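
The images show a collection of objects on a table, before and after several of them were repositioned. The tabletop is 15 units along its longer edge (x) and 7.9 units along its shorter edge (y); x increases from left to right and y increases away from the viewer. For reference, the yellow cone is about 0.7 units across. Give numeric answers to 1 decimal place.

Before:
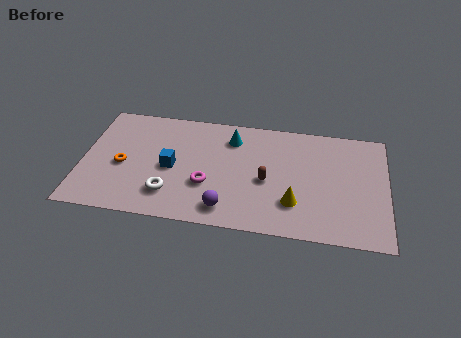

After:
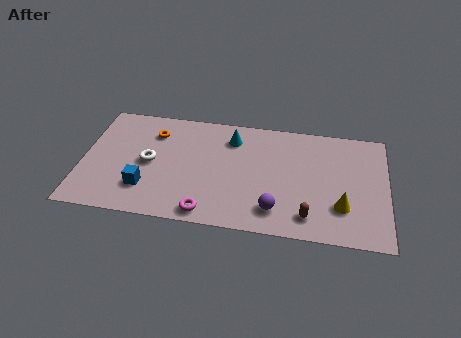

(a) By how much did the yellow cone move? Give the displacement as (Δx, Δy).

(2.3, 0.1)

From the two frames, the yellow cone sits at roughly (10.5, 2.2) before and (12.8, 2.3) after.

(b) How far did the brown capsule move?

3.0

From (9.1, 3.5) to (11.2, 1.4), the brown capsule covered √(2.1² + 2.1²) ≈ 3.0 units.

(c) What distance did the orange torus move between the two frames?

2.9

The orange torus moved from about (2.0, 3.5) to (3.4, 6.0), a distance of √(1.4² + 2.5²) ≈ 2.9.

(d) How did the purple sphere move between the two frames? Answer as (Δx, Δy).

(2.4, 0.3)

The purple sphere was at about (7.2, 1.3) and moved to about (9.6, 1.6).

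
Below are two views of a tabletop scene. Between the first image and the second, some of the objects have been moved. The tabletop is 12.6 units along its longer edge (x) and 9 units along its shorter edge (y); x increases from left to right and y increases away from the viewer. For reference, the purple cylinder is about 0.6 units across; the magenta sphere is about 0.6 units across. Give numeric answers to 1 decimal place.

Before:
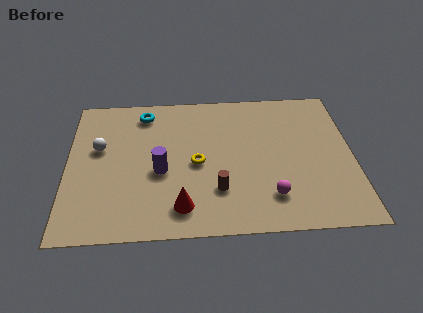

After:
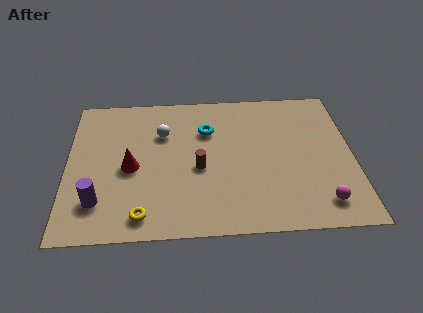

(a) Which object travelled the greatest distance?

the yellow torus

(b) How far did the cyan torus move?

3.1

The cyan torus was near (3.4, 7.6) before and (6.2, 6.3) after, so it travelled √(2.8² + 1.3²) ≈ 3.1 units.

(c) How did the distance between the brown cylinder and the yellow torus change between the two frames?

+1.8

Before: roughly 1.9 units apart; after: 3.7. That's 1.8 units further apart.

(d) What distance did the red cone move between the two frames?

3.3

From (5.0, 1.6) to (2.8, 4.1), the red cone covered √(2.2² + 2.5²) ≈ 3.3 units.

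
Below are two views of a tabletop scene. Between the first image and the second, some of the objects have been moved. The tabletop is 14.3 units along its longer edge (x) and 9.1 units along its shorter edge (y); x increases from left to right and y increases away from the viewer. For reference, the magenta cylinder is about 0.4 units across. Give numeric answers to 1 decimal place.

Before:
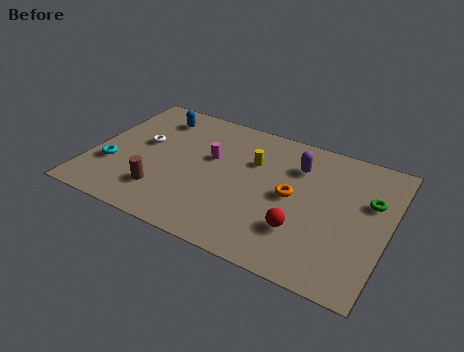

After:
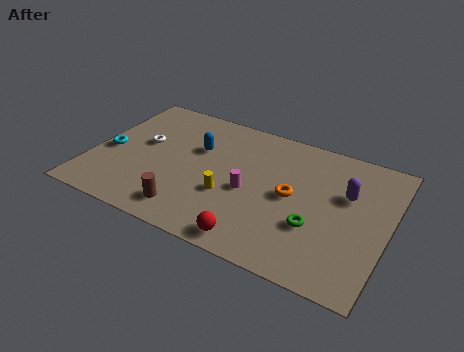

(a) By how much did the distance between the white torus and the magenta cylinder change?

+2.2

The distance was about 3.3 in the first image and 5.5 in the second, so they moved 2.2 units further apart.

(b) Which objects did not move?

the orange torus and the white torus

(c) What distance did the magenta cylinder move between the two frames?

2.6

From (5.6, 5.5) to (7.7, 4.0), the magenta cylinder covered √(2.1² + 1.5²) ≈ 2.6 units.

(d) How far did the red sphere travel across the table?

2.6

From (10.4, 2.6) to (8.4, 1.0), the red sphere covered √(2.0² + 1.6²) ≈ 2.6 units.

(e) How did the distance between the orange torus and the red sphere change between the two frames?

+1.7

The distance was about 2.1 in the first image and 3.8 in the second, so they moved 1.7 units further apart.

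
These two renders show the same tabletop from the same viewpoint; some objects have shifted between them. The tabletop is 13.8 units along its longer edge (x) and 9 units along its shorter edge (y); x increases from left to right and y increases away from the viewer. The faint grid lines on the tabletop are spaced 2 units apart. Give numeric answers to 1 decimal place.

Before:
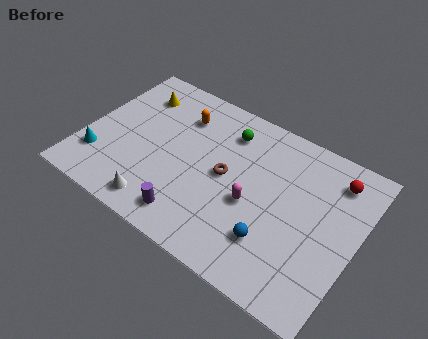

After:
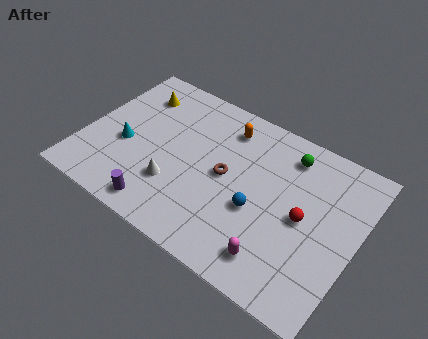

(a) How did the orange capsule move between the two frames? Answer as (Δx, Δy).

(2.3, 0.5)

The orange capsule was at about (4.4, 6.8) and moved to about (6.7, 7.3).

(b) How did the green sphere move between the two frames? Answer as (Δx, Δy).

(3.1, 0.3)

The green sphere was at about (6.8, 7.1) and moved to about (9.9, 7.4).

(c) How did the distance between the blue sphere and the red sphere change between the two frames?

-3.1

The distance was about 5.4 in the first image and 2.3 in the second, so they moved 3.1 units closer together.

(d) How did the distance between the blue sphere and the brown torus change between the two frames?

-1.5

Before: roughly 3.6 units apart; after: 2.1. That's 1.5 units closer together.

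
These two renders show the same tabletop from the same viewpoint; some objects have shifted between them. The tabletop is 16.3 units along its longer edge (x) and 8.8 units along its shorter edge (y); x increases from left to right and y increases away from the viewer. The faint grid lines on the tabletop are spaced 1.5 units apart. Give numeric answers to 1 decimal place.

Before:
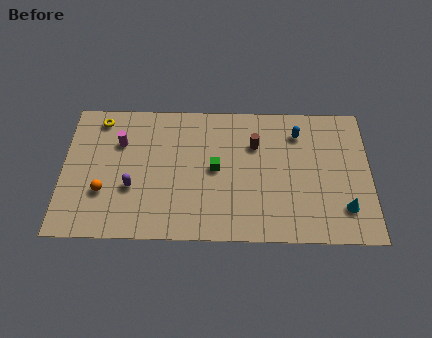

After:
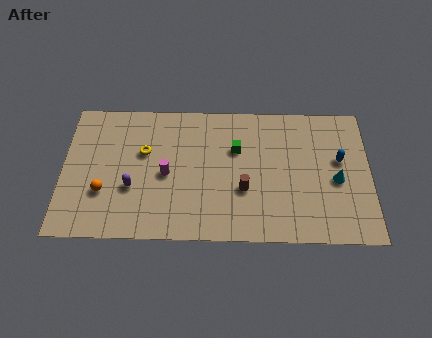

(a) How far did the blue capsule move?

2.8

The blue capsule was near (12.5, 6.9) before and (14.7, 5.2) after, so it travelled √(2.2² + 1.7²) ≈ 2.8 units.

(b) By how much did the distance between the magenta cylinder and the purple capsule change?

-1.0

They were about 3.0 units apart before and 2.0 after — 1.0 units closer together.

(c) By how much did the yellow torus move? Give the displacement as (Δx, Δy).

(2.4, -2.1)

The yellow torus started near (1.9, 7.6) and ended near (4.3, 5.5).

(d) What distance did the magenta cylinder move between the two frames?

3.2

From (3.0, 6.1) to (5.5, 4.1), the magenta cylinder covered √(2.5² + 2.0²) ≈ 3.2 units.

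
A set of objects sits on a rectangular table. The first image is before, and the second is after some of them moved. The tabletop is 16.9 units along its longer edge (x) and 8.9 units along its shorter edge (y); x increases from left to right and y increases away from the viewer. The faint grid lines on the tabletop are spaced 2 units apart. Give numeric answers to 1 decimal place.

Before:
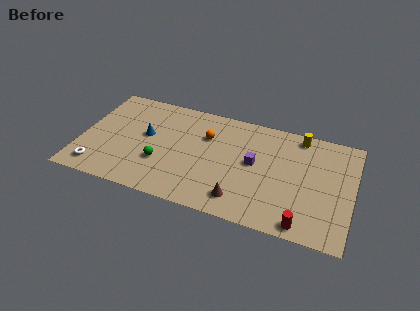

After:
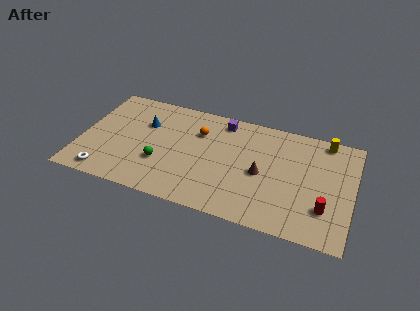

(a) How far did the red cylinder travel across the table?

2.0

The red cylinder was near (14.1, 0.9) before and (15.3, 2.5) after, so it travelled √(1.2² + 1.6²) ≈ 2.0 units.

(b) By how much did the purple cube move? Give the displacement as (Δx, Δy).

(-2.2, 2.9)

From the two frames, the purple cube sits at roughly (10.8, 4.8) before and (8.6, 7.7) after.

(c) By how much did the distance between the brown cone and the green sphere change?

+1.0

Before: roughly 5.3 units apart; after: 6.3. That's 1.0 units further apart.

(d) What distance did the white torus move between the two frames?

0.6

The white torus moved from about (1.3, 1.4) to (1.8, 1.1), a distance of √(0.5² + 0.3²) ≈ 0.6.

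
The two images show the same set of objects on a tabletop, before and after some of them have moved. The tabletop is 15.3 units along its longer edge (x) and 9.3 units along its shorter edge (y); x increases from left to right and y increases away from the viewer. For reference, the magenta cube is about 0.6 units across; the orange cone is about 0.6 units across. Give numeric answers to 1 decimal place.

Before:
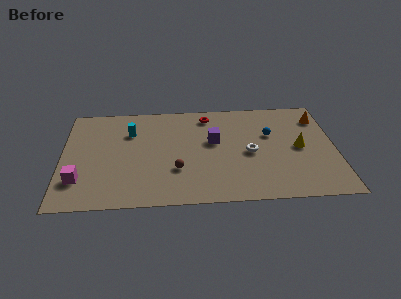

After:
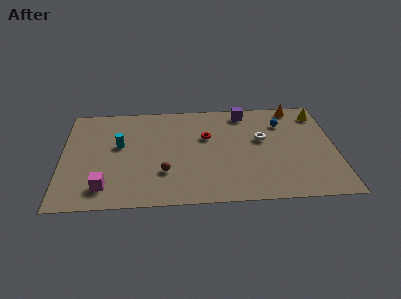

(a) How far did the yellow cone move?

3.3

From (13.3, 4.6) to (14.5, 7.7), the yellow cone covered √(1.2² + 3.1²) ≈ 3.3 units.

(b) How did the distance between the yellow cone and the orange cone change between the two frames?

-1.5

The distance was about 3.0 in the first image and 1.5 in the second, so they moved 1.5 units closer together.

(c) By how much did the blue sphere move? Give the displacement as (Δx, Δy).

(0.7, 1.0)

The blue sphere was at about (11.7, 5.9) and moved to about (12.4, 6.9).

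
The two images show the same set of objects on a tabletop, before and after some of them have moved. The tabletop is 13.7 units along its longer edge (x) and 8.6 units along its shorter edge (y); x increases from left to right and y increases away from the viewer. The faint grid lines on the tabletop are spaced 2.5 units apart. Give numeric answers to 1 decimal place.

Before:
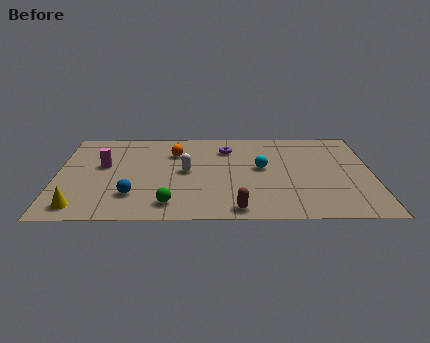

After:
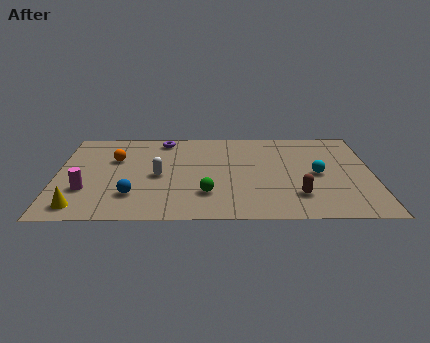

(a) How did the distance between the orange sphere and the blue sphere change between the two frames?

-0.9

The distance was about 4.4 in the first image and 3.5 in the second, so they moved 0.9 units closer together.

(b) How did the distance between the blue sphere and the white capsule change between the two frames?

-1.1

Before: roughly 3.2 units apart; after: 2.1. That's 1.1 units closer together.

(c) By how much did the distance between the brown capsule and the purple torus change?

+2.2

They were about 5.7 units apart before and 7.9 after — 2.2 units further apart.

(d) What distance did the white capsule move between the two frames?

1.3

The white capsule was near (5.6, 4.4) before and (4.4, 4.0) after, so it travelled √(1.2² + 0.4²) ≈ 1.3 units.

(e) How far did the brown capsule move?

2.9

From (7.8, 0.9) to (10.4, 2.1), the brown capsule covered √(2.6² + 1.2²) ≈ 2.9 units.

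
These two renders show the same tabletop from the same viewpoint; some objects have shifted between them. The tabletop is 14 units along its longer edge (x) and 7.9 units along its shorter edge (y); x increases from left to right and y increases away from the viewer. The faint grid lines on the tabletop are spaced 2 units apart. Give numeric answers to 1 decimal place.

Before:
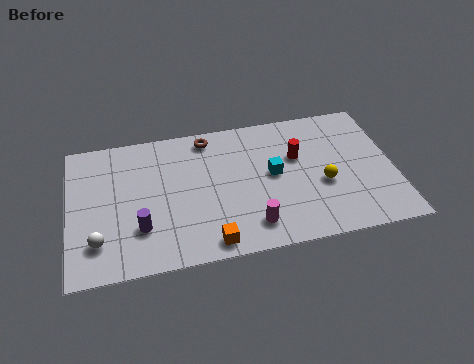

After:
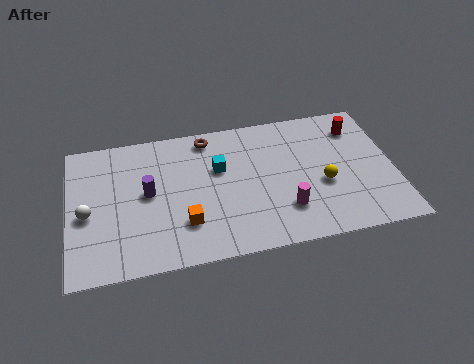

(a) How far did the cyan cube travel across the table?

2.4

The cyan cube moved from about (8.8, 4.2) to (6.5, 5.0), a distance of √(2.3² + 0.8²) ≈ 2.4.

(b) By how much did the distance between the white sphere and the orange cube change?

-0.5

The distance was about 4.8 in the first image and 4.3 in the second, so they moved 0.5 units closer together.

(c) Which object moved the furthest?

the red cylinder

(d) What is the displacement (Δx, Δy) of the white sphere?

(-0.4, 1.6)

The white sphere started near (1.2, 1.9) and ended near (0.8, 3.5).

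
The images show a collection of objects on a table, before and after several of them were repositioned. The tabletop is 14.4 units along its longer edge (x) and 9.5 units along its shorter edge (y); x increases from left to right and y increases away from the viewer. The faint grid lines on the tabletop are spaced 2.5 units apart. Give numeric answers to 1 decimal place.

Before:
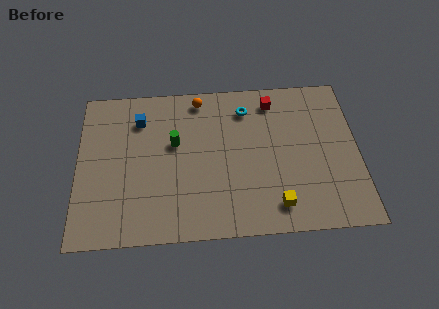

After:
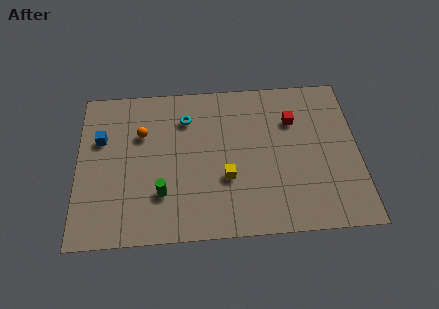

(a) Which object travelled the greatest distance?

the orange sphere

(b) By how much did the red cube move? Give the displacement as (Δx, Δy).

(1.0, -1.3)

The red cube was at about (10.1, 8.0) and moved to about (11.1, 6.7).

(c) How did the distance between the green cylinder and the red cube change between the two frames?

+2.3

The distance was about 5.6 in the first image and 7.9 in the second, so they moved 2.3 units further apart.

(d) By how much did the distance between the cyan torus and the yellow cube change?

-1.9

The distance was about 6.2 in the first image and 4.3 in the second, so they moved 1.9 units closer together.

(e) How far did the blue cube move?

2.3

From (3.2, 7.3) to (1.2, 6.2), the blue cube covered √(2.0² + 1.1²) ≈ 2.3 units.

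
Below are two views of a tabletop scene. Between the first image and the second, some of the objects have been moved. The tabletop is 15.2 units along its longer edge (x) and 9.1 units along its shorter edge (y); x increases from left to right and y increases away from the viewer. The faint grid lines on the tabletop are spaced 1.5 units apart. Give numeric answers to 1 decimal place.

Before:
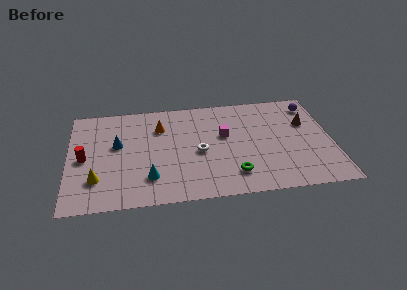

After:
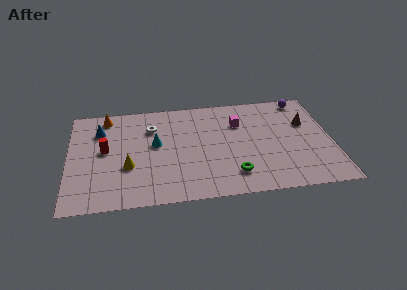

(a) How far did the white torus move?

3.7

From (7.5, 4.1) to (4.8, 6.6), the white torus covered √(2.7² + 2.5²) ≈ 3.7 units.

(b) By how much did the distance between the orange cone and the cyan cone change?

-0.5

They were about 4.5 units apart before and 4.0 after — 0.5 units closer together.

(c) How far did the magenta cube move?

1.3

The magenta cube moved from about (9.0, 5.4) to (9.9, 6.4), a distance of √(0.9² + 1.0²) ≈ 1.3.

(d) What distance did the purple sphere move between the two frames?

0.8

The purple sphere moved from about (14.2, 7.5) to (13.7, 8.1), a distance of √(0.5² + 0.6²) ≈ 0.8.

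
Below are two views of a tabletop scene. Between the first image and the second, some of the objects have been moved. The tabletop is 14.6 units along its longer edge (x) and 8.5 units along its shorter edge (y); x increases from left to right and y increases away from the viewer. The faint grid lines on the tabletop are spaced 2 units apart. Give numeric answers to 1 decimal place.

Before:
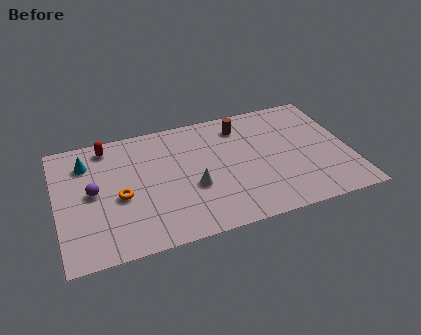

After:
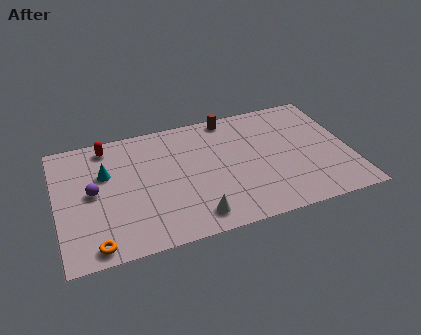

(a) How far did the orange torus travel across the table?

3.1

The orange torus moved from about (3.1, 3.7) to (1.7, 0.9), a distance of √(1.4² + 2.8²) ≈ 3.1.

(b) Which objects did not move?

the purple sphere and the red capsule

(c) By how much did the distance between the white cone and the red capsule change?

+1.5

They were about 5.7 units apart before and 7.2 after — 1.5 units further apart.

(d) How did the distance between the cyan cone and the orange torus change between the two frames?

+1.5

Before: roughly 3.2 units apart; after: 4.7. That's 1.5 units further apart.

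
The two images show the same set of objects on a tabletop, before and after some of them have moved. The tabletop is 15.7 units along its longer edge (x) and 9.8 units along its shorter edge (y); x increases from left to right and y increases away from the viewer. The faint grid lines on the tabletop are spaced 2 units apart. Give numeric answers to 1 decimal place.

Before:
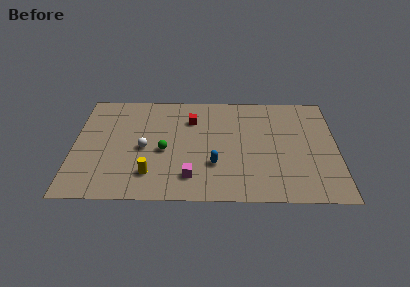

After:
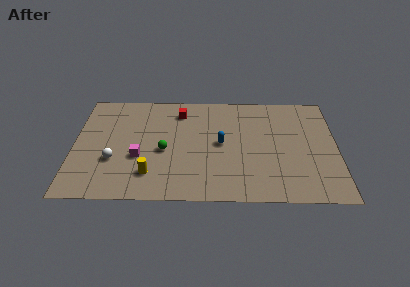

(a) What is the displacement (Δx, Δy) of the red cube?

(-0.7, 0.7)

The red cube was at about (7.0, 7.2) and moved to about (6.3, 7.9).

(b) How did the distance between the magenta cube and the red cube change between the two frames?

-0.4

They were about 5.2 units apart before and 4.8 after — 0.4 units closer together.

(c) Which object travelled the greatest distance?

the magenta cube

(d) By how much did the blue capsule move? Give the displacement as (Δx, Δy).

(0.4, 1.9)

The blue capsule was at about (8.4, 3.1) and moved to about (8.8, 5.0).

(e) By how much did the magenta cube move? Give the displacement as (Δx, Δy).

(-3.1, 1.7)

The magenta cube started near (7.0, 2.0) and ended near (3.9, 3.7).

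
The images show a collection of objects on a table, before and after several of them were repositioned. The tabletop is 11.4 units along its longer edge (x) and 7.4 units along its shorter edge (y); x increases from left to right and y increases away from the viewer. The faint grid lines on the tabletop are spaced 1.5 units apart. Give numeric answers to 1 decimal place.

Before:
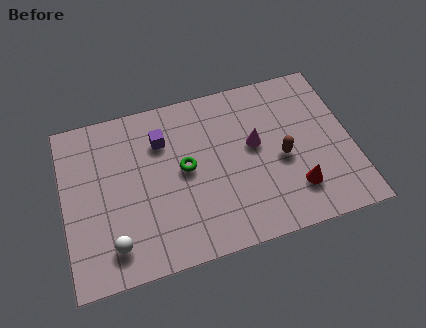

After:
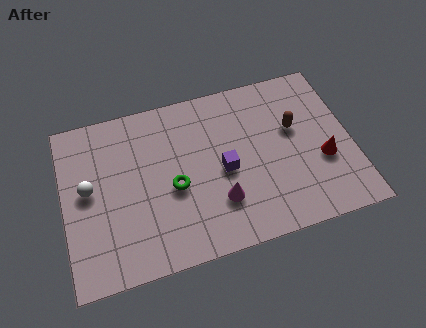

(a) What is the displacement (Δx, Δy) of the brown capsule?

(0.6, 1.2)

The brown capsule started near (8.6, 3.3) and ended near (9.2, 4.5).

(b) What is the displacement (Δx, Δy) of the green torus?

(-0.5, -0.7)

The green torus started near (4.8, 3.9) and ended near (4.3, 3.2).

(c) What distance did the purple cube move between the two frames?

3.0

The purple cube was near (4.0, 5.4) before and (6.3, 3.4) after, so it travelled √(2.3² + 2.0²) ≈ 3.0 units.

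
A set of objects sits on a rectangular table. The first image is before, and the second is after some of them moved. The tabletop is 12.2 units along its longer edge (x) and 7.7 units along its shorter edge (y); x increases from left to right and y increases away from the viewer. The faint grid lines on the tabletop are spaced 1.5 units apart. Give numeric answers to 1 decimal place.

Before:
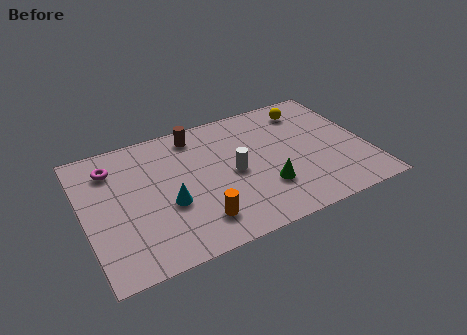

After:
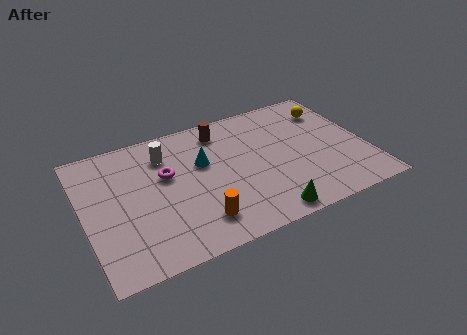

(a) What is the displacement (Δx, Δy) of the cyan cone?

(1.7, 1.8)

From the two frames, the cyan cone sits at roughly (3.5, 3.0) before and (5.2, 4.8) after.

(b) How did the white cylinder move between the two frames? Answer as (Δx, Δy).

(-2.7, 2.2)

From the two frames, the white cylinder sits at roughly (6.4, 3.7) before and (3.7, 5.9) after.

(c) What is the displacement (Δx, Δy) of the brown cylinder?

(1.1, -0.2)

The brown cylinder was at about (5.1, 6.6) and moved to about (6.2, 6.4).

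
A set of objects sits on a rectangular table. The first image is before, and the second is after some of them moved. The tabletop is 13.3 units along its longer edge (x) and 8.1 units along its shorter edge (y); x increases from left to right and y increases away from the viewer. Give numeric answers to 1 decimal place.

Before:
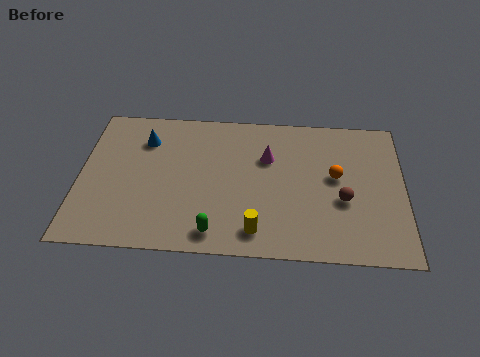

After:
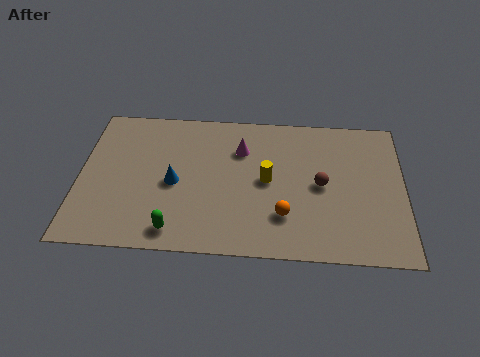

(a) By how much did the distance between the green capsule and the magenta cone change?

+0.6

Before: roughly 4.8 units apart; after: 5.4. That's 0.6 units further apart.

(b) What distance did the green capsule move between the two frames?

1.6

From (5.6, 1.1) to (4.0, 1.1), the green capsule covered √(1.6² + 0.0²) ≈ 1.6 units.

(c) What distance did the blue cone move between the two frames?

2.7

From (2.6, 6.1) to (3.9, 3.7), the blue cone covered √(1.3² + 2.4²) ≈ 2.7 units.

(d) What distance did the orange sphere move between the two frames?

3.1

From (10.5, 4.5) to (8.4, 2.2), the orange sphere covered √(2.1² + 2.3²) ≈ 3.1 units.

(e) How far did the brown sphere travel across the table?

1.2

The brown sphere was near (10.8, 3.2) before and (9.9, 4.0) after, so it travelled √(0.9² + 0.8²) ≈ 1.2 units.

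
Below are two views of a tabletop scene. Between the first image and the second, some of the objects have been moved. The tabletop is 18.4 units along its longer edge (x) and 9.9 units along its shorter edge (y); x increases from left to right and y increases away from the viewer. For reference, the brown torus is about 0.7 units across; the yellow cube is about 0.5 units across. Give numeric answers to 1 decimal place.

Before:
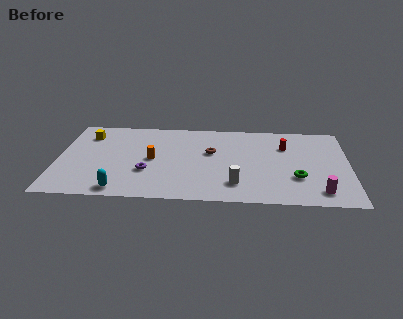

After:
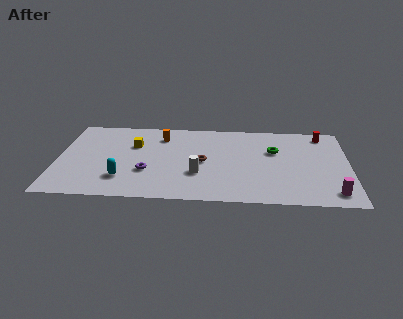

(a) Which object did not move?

the purple torus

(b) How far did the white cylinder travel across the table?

2.6

From (11.3, 2.2) to (8.9, 3.3), the white cylinder covered √(2.4² + 1.1²) ≈ 2.6 units.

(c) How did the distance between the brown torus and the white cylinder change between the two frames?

-2.6

The distance was about 4.1 in the first image and 1.5 in the second, so they moved 2.6 units closer together.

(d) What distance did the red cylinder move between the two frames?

2.9

The red cylinder moved from about (14.4, 7.0) to (16.8, 8.6), a distance of √(2.4² + 1.6²) ≈ 2.9.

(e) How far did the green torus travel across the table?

3.5

The green torus moved from about (15.1, 3.2) to (13.7, 6.4), a distance of √(1.4² + 3.2²) ≈ 3.5.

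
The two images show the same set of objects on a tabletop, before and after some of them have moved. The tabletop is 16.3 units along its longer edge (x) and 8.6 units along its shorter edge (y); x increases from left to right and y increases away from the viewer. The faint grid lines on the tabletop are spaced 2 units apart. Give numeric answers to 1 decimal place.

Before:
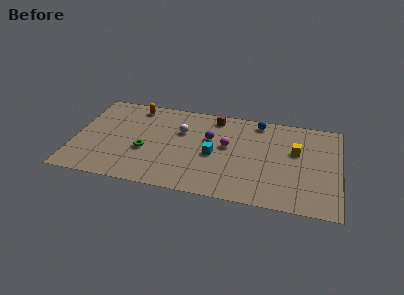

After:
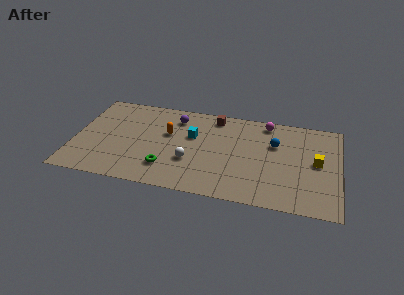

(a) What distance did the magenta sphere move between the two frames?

3.5

From (9.4, 4.9) to (11.7, 7.6), the magenta sphere covered √(2.3² + 2.7²) ≈ 3.5 units.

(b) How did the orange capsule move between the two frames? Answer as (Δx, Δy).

(2.2, -2.2)

The orange capsule started near (3.5, 7.5) and ended near (5.7, 5.3).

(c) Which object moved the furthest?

the magenta sphere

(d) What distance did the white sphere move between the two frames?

2.8

The white sphere moved from about (6.5, 5.7) to (7.2, 3.0), a distance of √(0.7² + 2.7²) ≈ 2.8.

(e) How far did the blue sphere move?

2.2

From (11.2, 7.6) to (12.3, 5.7), the blue sphere covered √(1.1² + 1.9²) ≈ 2.2 units.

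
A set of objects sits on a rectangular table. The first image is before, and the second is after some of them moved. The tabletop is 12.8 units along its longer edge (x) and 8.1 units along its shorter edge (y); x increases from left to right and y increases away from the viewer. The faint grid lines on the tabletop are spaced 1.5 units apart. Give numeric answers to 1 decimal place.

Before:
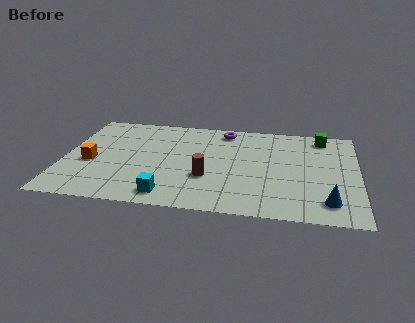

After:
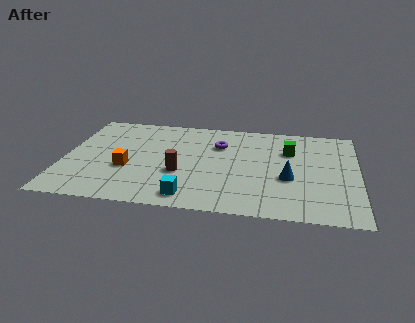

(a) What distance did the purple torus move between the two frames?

1.3

From (6.9, 7.0) to (6.7, 5.7), the purple torus covered √(0.2² + 1.3²) ≈ 1.3 units.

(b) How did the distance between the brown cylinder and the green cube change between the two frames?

-1.1

Before: roughly 6.5 units apart; after: 5.4. That's 1.1 units closer together.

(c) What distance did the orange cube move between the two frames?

1.6

From (1.2, 3.4) to (2.8, 3.1), the orange cube covered √(1.6² + 0.3²) ≈ 1.6 units.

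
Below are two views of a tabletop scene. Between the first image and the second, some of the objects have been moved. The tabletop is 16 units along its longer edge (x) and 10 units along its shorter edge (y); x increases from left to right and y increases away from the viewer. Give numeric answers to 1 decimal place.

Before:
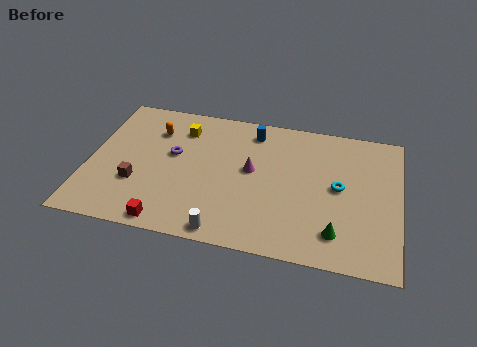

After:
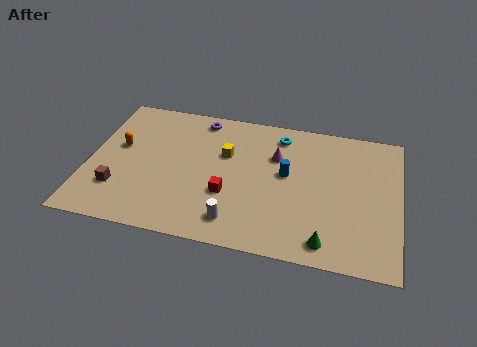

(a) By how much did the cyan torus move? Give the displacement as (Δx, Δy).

(-3.2, 3.2)

The cyan torus started near (12.9, 5.2) and ended near (9.7, 8.4).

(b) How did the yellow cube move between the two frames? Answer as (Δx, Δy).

(2.4, -1.4)

The yellow cube was at about (4.6, 7.8) and moved to about (7.0, 6.4).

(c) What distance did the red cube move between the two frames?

3.9

The red cube was near (4.4, 0.9) before and (7.3, 3.5) after, so it travelled √(2.9² + 2.6²) ≈ 3.9 units.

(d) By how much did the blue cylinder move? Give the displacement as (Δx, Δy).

(1.9, -2.8)

From the two frames, the blue cylinder sits at roughly (8.3, 8.4) before and (10.2, 5.6) after.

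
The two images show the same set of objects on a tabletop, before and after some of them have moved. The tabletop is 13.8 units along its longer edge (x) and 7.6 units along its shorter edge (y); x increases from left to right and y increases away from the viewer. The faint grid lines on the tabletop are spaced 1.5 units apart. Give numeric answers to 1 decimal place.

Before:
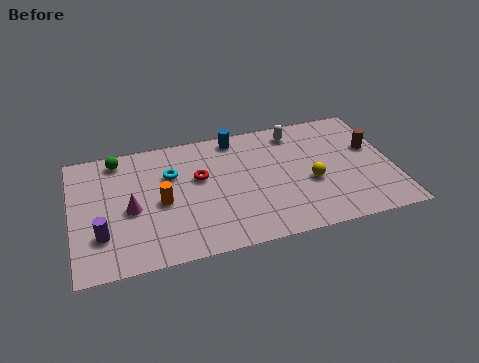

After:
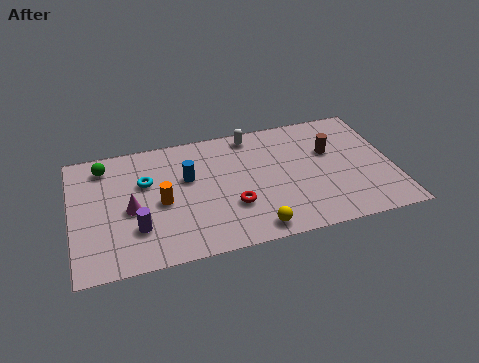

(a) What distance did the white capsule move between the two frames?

1.9

From (9.8, 6.4) to (7.9, 6.7), the white capsule covered √(1.9² + 0.3²) ≈ 1.9 units.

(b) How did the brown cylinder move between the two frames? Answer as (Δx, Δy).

(-1.8, 0.2)

From the two frames, the brown cylinder sits at roughly (13.0, 4.6) before and (11.2, 4.8) after.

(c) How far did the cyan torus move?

1.1

The cyan torus was near (4.3, 5.1) before and (3.2, 4.9) after, so it travelled √(1.1² + 0.2²) ≈ 1.1 units.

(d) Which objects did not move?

the orange cylinder and the magenta cone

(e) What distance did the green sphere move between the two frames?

0.7

From (2.1, 6.6) to (1.5, 6.3), the green sphere covered √(0.6² + 0.3²) ≈ 0.7 units.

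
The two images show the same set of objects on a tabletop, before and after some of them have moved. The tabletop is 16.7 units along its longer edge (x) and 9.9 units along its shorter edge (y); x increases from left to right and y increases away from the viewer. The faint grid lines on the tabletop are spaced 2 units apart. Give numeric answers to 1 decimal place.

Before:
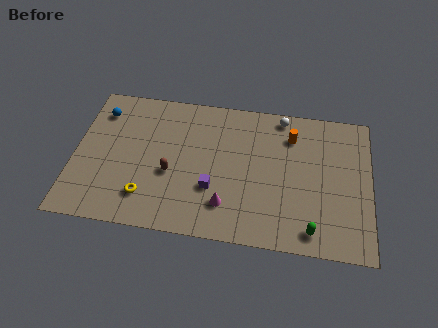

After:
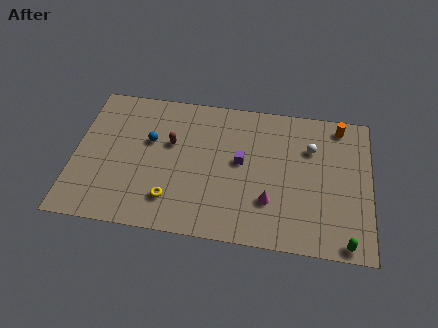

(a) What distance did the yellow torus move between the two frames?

1.4

The yellow torus was near (4.2, 2.2) before and (5.6, 2.2) after, so it travelled √(1.4² + 0.0²) ≈ 1.4 units.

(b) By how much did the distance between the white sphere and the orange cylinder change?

+1.0

The distance was about 1.4 in the first image and 2.4 in the second, so they moved 1.0 units further apart.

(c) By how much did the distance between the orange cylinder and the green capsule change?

+1.5

The distance was about 6.4 in the first image and 7.9 in the second, so they moved 1.5 units further apart.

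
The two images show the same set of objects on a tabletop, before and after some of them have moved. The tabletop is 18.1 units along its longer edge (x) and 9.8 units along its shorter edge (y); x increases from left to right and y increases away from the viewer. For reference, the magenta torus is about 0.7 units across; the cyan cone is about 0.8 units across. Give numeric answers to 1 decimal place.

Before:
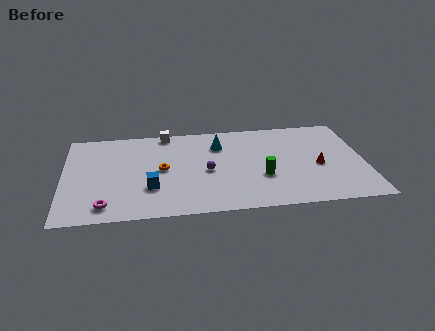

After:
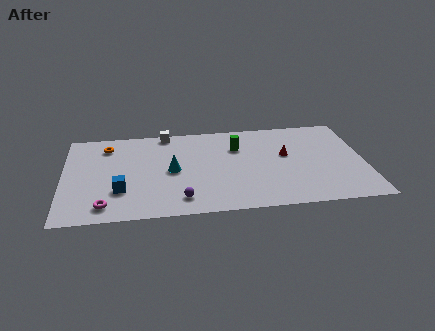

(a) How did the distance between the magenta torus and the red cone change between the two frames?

-1.4

They were about 13.1 units apart before and 11.7 after — 1.4 units closer together.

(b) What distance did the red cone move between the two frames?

2.4

The red cone was near (15.3, 4.3) before and (13.4, 5.7) after, so it travelled √(1.9² + 1.4²) ≈ 2.4 units.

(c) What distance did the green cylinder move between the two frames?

3.7

From (11.9, 3.5) to (10.5, 6.9), the green cylinder covered √(1.4² + 3.4²) ≈ 3.7 units.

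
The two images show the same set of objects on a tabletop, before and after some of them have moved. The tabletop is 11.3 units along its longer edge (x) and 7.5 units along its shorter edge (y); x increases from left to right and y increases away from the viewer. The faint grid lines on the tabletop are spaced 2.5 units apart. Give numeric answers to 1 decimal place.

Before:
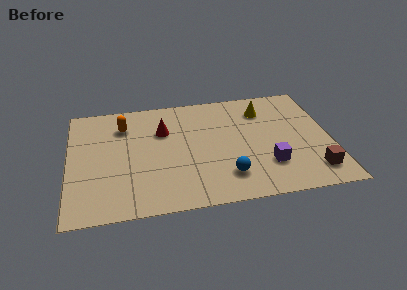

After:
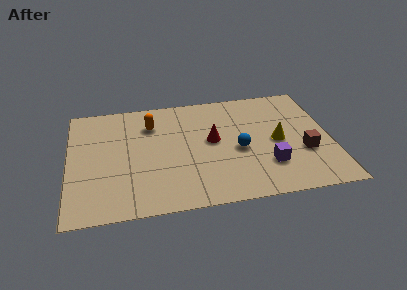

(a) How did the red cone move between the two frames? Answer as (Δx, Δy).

(2.1, -1.0)

The red cone started near (4.1, 5.1) and ended near (6.2, 4.1).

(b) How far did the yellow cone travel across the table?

2.3

From (8.5, 5.8) to (9.0, 3.6), the yellow cone covered √(0.5² + 2.2²) ≈ 2.3 units.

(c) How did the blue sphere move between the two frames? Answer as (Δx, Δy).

(0.6, 1.6)

The blue sphere started near (6.7, 1.7) and ended near (7.3, 3.3).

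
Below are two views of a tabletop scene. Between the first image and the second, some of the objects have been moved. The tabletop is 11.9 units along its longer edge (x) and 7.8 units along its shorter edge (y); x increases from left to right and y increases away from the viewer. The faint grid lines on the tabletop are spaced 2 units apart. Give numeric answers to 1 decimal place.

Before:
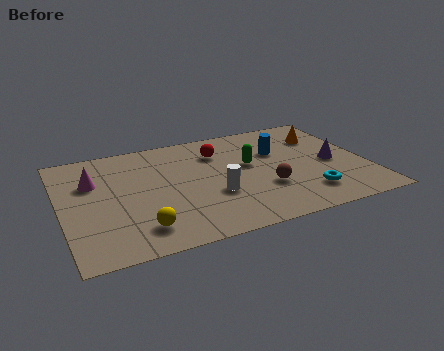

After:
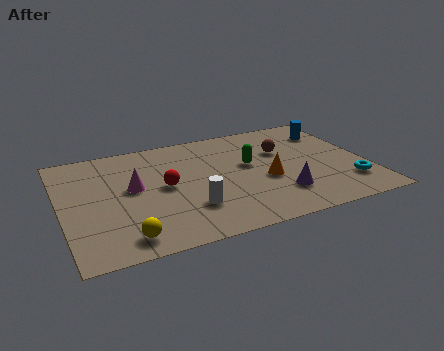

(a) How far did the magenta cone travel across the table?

1.7

The magenta cone was near (1.3, 5.2) before and (2.8, 4.3) after, so it travelled √(1.5² + 0.9²) ≈ 1.7 units.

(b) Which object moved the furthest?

the orange cone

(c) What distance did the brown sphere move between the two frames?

2.7

The brown sphere was near (7.8, 2.6) before and (8.8, 5.1) after, so it travelled √(1.0² + 2.5²) ≈ 2.7 units.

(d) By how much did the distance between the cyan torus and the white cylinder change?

+2.5

The distance was about 3.7 in the first image and 6.2 in the second, so they moved 2.5 units further apart.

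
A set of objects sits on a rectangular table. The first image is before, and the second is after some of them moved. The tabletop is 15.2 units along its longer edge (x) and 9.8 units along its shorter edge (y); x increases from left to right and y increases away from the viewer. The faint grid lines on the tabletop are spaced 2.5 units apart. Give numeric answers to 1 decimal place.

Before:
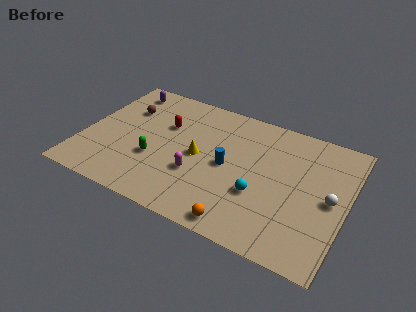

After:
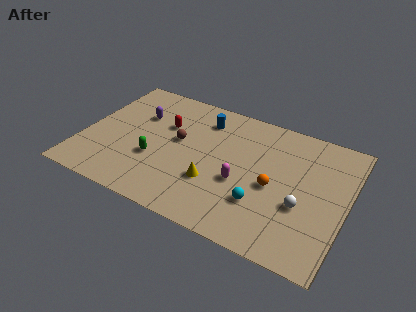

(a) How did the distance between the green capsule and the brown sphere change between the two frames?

-1.7

Before: roughly 4.0 units apart; after: 2.3. That's 1.7 units closer together.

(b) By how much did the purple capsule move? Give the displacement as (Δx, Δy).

(1.2, -1.8)

The purple capsule started near (1.7, 8.4) and ended near (2.9, 6.6).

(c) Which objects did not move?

the green capsule and the red capsule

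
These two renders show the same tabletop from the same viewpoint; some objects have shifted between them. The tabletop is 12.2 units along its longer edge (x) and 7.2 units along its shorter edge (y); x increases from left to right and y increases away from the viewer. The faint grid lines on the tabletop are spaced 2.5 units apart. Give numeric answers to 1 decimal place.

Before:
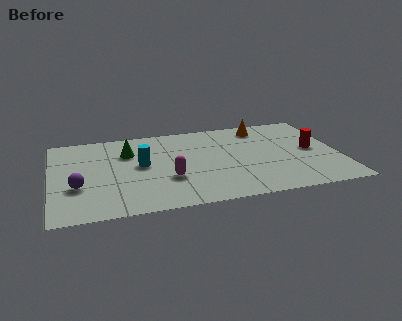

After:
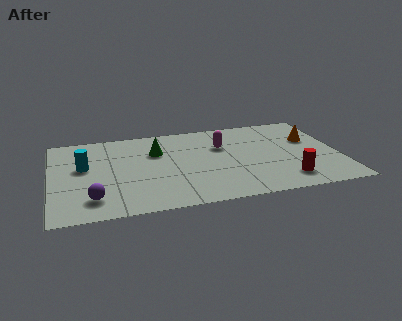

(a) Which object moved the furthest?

the magenta capsule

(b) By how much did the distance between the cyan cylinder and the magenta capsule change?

+4.1

They were about 1.8 units apart before and 5.9 after — 4.1 units further apart.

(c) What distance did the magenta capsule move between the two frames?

3.3

The magenta capsule was near (4.9, 2.5) before and (7.3, 4.8) after, so it travelled √(2.4² + 2.3²) ≈ 3.3 units.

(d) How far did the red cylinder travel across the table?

2.6

From (11.1, 3.7) to (9.8, 1.4), the red cylinder covered √(1.3² + 2.3²) ≈ 2.6 units.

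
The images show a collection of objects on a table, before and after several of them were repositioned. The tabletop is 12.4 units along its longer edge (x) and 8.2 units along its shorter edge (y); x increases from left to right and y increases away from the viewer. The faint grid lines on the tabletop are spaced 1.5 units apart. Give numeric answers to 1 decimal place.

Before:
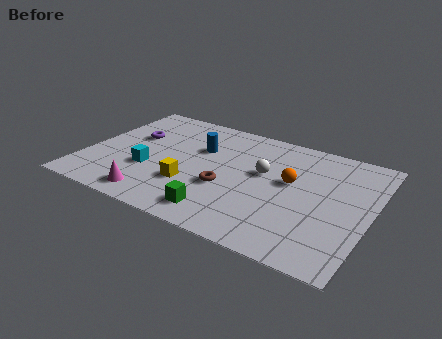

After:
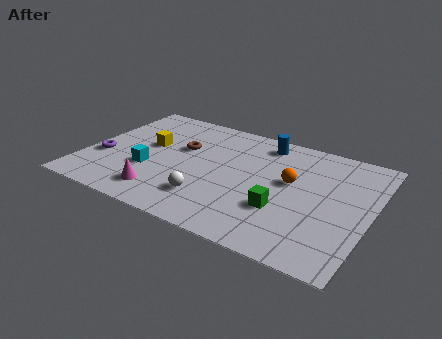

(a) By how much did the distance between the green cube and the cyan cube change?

+2.1

They were about 3.8 units apart before and 5.9 after — 2.1 units further apart.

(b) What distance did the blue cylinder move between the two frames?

3.1

From (4.8, 5.4) to (7.4, 7.0), the blue cylinder covered √(2.6² + 1.6²) ≈ 3.1 units.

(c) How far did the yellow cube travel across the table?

3.0

The yellow cube moved from about (4.8, 2.6) to (2.6, 4.7), a distance of √(2.2² + 2.1²) ≈ 3.0.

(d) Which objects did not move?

the cyan cube and the orange sphere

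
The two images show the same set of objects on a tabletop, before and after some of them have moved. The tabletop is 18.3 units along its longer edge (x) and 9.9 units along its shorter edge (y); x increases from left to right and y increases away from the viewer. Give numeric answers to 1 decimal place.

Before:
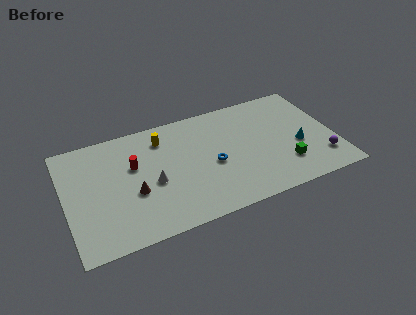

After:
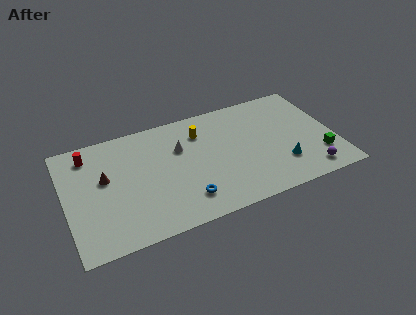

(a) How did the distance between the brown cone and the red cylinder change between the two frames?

+0.3

They were about 2.3 units apart before and 2.6 after — 0.3 units further apart.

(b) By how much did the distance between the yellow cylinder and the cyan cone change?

-2.8

Before: roughly 9.8 units apart; after: 7.0. That's 2.8 units closer together.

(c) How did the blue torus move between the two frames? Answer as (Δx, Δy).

(-2.1, -2.3)

The blue torus was at about (9.9, 4.4) and moved to about (7.8, 2.1).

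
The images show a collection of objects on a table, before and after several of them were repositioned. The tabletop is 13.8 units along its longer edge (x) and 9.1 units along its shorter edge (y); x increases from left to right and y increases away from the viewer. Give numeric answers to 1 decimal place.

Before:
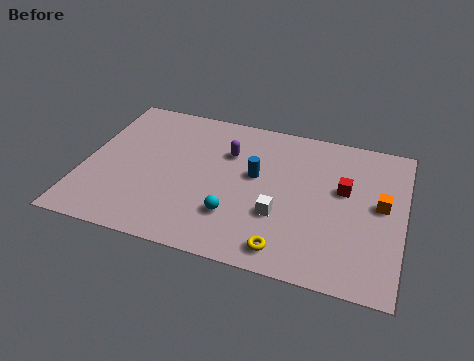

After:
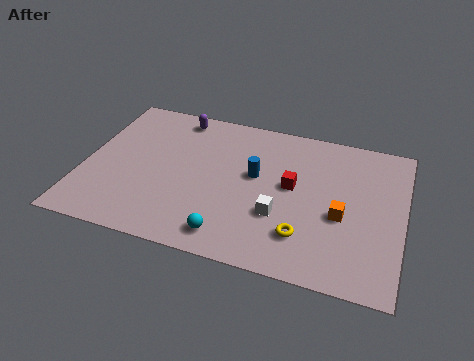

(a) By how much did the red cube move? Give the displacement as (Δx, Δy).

(-2.2, -0.4)

The red cube was at about (11.2, 5.4) and moved to about (9.0, 5.0).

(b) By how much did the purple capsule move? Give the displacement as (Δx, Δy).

(-2.4, 1.7)

The purple capsule was at about (6.1, 6.3) and moved to about (3.7, 8.0).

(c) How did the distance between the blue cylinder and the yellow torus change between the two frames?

-0.5

They were about 4.3 units apart before and 3.8 after — 0.5 units closer together.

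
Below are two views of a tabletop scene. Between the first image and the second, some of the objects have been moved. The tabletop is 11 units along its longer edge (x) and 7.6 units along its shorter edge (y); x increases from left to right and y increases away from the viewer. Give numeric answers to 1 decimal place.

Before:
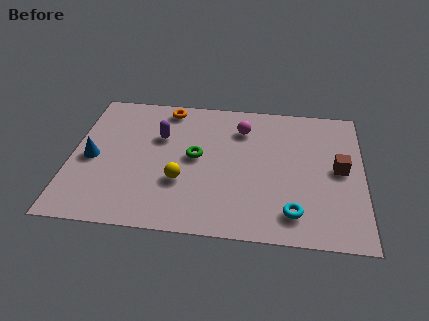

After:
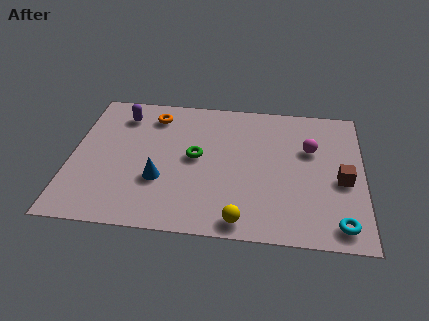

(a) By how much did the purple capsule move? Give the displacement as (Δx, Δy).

(-1.5, 1.1)

From the two frames, the purple capsule sits at roughly (3.3, 5.0) before and (1.8, 6.1) after.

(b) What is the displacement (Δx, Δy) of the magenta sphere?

(2.6, -0.9)

From the two frames, the magenta sphere sits at roughly (6.4, 5.8) before and (9.0, 4.9) after.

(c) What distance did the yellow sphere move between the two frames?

2.9

The yellow sphere moved from about (4.2, 2.6) to (6.5, 0.8), a distance of √(2.3² + 1.8²) ≈ 2.9.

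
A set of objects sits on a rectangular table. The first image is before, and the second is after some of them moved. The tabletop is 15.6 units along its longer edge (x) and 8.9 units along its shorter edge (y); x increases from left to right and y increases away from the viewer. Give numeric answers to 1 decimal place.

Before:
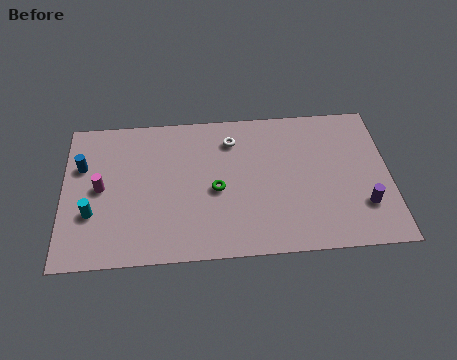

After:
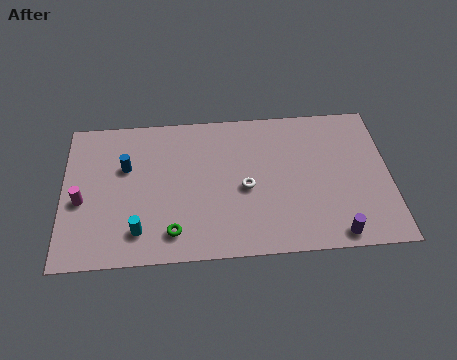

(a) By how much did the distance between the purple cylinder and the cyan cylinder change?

-3.6

The distance was about 12.9 in the first image and 9.3 in the second, so they moved 3.6 units closer together.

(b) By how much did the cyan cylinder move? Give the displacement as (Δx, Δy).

(2.2, -1.2)

From the two frames, the cyan cylinder sits at roughly (1.4, 3.0) before and (3.6, 1.8) after.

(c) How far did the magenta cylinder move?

1.1

From (1.8, 4.5) to (0.9, 3.8), the magenta cylinder covered √(0.9² + 0.7²) ≈ 1.1 units.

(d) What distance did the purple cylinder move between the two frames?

2.1

From (14.3, 2.5) to (12.9, 0.9), the purple cylinder covered √(1.4² + 1.6²) ≈ 2.1 units.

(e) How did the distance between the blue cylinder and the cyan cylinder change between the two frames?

+1.0

Before: roughly 2.9 units apart; after: 3.9. That's 1.0 units further apart.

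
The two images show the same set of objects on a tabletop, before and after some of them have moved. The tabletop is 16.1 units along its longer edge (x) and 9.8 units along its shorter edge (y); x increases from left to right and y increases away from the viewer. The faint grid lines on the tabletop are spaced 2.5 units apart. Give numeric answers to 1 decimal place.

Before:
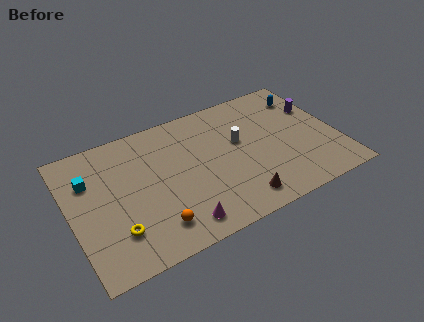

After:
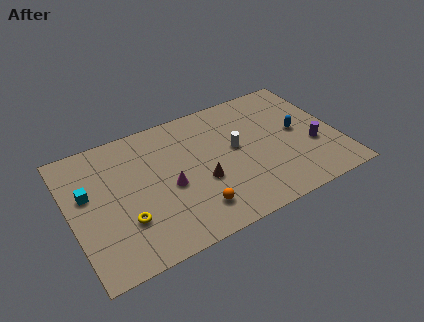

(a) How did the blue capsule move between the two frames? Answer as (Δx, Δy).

(-0.9, -2.6)

The blue capsule was at about (14.7, 7.7) and moved to about (13.8, 5.1).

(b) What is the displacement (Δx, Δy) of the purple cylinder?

(-0.7, -2.9)

From the two frames, the purple cylinder sits at roughly (15.2, 6.5) before and (14.5, 3.6) after.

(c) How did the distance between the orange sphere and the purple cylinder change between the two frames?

-3.9

They were about 11.6 units apart before and 7.7 after — 3.9 units closer together.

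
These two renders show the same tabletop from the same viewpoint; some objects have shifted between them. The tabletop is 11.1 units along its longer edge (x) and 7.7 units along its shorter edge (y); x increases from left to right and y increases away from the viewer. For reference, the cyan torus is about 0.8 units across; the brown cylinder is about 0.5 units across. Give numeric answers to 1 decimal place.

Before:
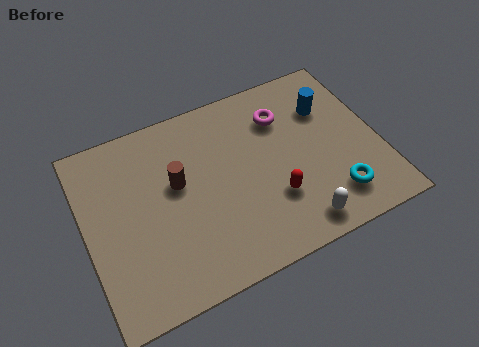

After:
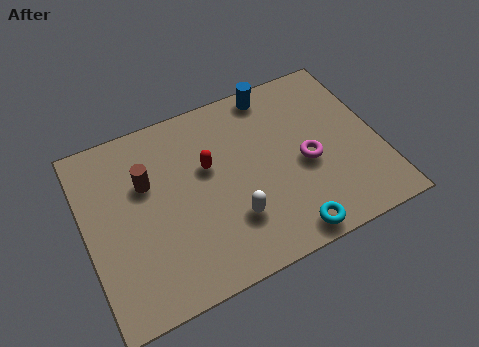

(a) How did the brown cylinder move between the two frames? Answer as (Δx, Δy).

(-1.1, 0.5)

The brown cylinder started near (3.5, 4.5) and ended near (2.4, 5.0).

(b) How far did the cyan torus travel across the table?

2.1

The cyan torus moved from about (9.1, 1.6) to (7.2, 0.8), a distance of √(1.9² + 0.8²) ≈ 2.1.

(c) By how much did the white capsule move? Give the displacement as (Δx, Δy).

(-2.3, 1.2)

The white capsule started near (7.6, 1.0) and ended near (5.3, 2.2).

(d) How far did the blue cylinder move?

2.4

The blue cylinder moved from about (9.4, 5.4) to (7.5, 6.9), a distance of √(1.9² + 1.5²) ≈ 2.4.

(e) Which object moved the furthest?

the red capsule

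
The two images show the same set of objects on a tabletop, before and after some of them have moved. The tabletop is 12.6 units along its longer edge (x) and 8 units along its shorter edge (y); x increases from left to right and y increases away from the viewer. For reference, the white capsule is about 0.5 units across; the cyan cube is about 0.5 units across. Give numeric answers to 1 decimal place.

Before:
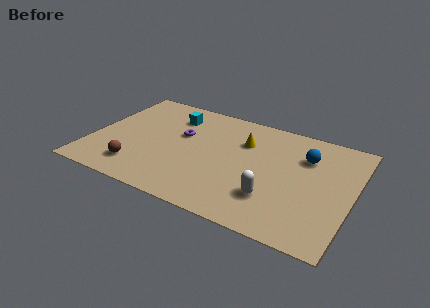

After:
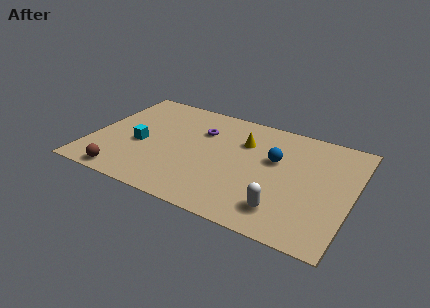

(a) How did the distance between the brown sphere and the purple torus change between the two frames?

+2.0

Before: roughly 3.7 units apart; after: 5.7. That's 2.0 units further apart.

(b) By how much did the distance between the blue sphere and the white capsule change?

-0.3

They were about 3.7 units apart before and 3.4 after — 0.3 units closer together.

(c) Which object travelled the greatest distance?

the cyan cube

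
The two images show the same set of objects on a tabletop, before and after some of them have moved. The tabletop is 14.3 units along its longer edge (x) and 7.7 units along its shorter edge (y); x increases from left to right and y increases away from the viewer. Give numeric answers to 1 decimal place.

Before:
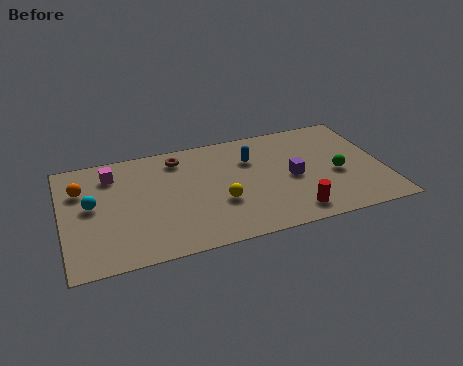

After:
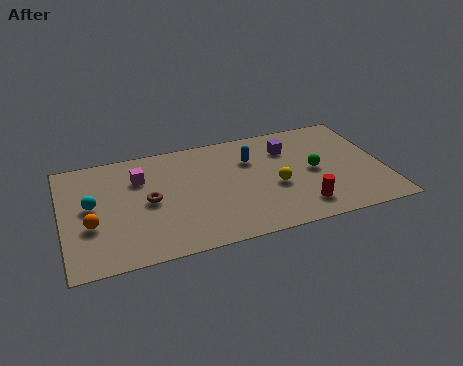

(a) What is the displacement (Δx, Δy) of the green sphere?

(-1.0, 0.5)

The green sphere started near (12.2, 3.3) and ended near (11.2, 3.8).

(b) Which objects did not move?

the blue capsule and the cyan sphere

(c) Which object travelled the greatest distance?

the brown torus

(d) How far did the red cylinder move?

0.5

The red cylinder was near (10.0, 1.2) before and (10.4, 1.5) after, so it travelled √(0.4² + 0.3²) ≈ 0.5 units.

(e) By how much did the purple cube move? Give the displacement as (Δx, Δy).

(0.0, 2.1)

The purple cube started near (10.2, 3.6) and ended near (10.2, 5.7).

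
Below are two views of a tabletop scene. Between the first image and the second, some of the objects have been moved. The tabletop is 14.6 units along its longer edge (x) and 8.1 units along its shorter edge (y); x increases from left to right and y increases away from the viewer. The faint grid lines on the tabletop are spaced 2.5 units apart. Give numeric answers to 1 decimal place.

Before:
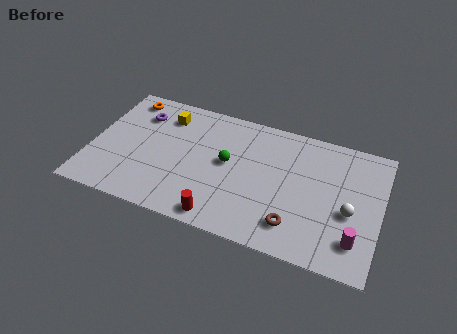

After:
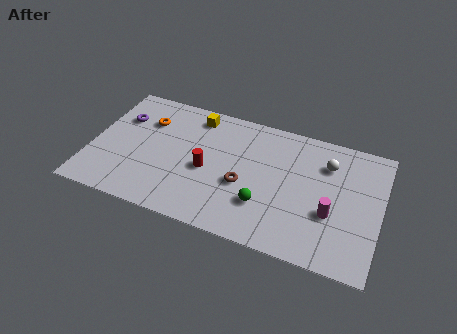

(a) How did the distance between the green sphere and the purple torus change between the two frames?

+3.2

The distance was about 5.0 in the first image and 8.2 in the second, so they moved 3.2 units further apart.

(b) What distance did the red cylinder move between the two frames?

2.9

The red cylinder moved from about (6.9, 0.9) to (5.9, 3.6), a distance of √(1.0² + 2.7²) ≈ 2.9.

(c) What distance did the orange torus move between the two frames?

1.7

From (1.4, 7.0) to (2.6, 5.8), the orange torus covered √(1.2² + 1.2²) ≈ 1.7 units.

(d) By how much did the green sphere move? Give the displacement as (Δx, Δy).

(2.0, -2.0)

The green sphere started near (6.9, 4.4) and ended near (8.9, 2.4).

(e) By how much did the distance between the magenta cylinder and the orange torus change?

-3.2

The distance was about 13.2 in the first image and 10.0 in the second, so they moved 3.2 units closer together.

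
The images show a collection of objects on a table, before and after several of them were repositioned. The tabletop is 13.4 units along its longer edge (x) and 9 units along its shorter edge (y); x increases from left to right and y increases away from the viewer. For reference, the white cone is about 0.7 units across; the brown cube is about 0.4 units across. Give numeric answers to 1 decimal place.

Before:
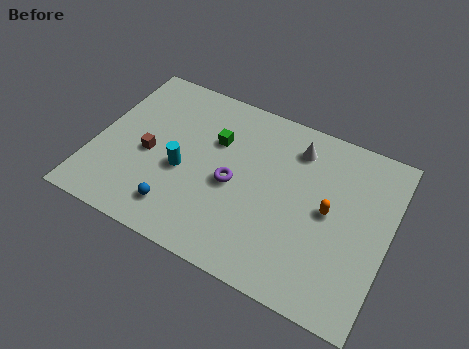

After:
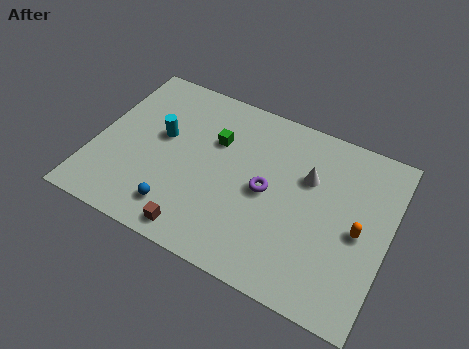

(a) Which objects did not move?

the green cube and the blue sphere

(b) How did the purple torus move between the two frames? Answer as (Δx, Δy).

(1.5, 0.3)

The purple torus started near (6.4, 4.1) and ended near (7.9, 4.4).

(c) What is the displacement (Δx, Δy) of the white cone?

(0.7, -1.3)

The white cone was at about (8.9, 7.2) and moved to about (9.6, 5.9).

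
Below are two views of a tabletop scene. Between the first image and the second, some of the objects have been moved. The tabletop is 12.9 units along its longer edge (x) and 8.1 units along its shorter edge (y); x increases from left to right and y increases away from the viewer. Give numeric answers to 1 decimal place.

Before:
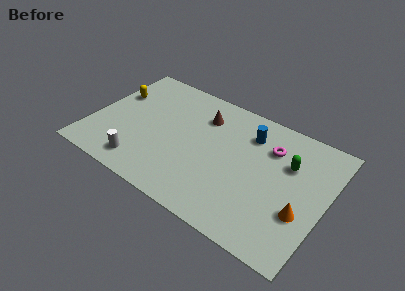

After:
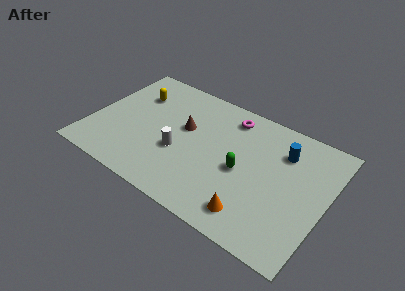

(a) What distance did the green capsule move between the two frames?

2.9

The green capsule was near (10.7, 5.4) before and (8.4, 3.7) after, so it travelled √(2.3² + 1.7²) ≈ 2.9 units.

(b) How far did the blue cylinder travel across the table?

1.9

From (8.4, 6.2) to (10.3, 6.0), the blue cylinder covered √(1.9² + 0.2²) ≈ 1.9 units.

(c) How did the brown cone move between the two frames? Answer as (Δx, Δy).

(-0.8, -1.3)

From the two frames, the brown cone sits at roughly (5.8, 6.1) before and (5.0, 4.8) after.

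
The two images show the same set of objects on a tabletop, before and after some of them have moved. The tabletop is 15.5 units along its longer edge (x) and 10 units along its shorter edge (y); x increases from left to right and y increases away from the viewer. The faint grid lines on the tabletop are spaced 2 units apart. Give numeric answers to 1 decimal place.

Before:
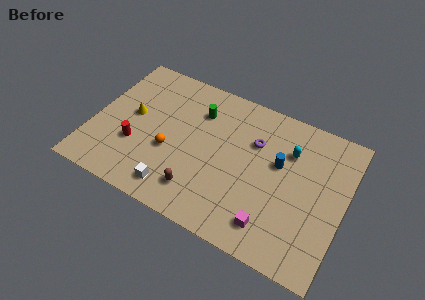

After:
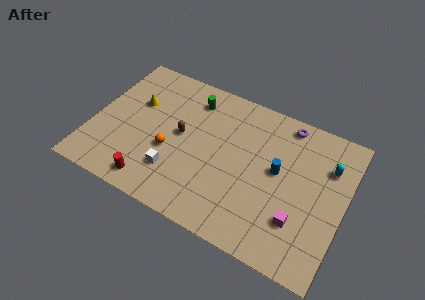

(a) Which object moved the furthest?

the brown capsule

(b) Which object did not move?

the orange sphere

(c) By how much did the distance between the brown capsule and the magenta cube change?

+3.5

The distance was about 4.5 in the first image and 8.0 in the second, so they moved 3.5 units further apart.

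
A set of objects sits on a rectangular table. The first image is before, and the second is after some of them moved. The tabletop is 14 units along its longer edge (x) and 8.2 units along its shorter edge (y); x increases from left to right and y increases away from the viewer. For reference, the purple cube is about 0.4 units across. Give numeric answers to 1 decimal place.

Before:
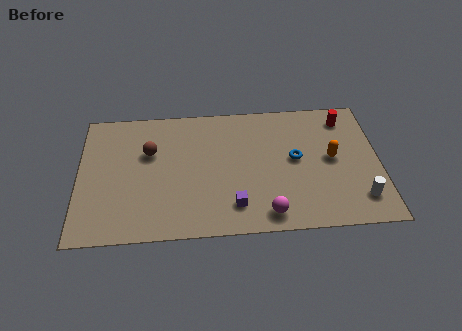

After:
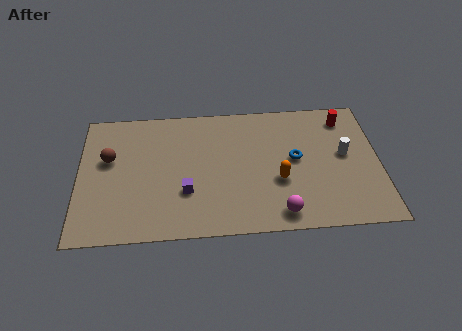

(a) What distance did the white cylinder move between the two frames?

2.9

From (13.0, 1.7) to (12.4, 4.5), the white cylinder covered √(0.6² + 2.8²) ≈ 2.9 units.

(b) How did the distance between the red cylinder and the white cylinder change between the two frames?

-2.8

Before: roughly 5.1 units apart; after: 2.3. That's 2.8 units closer together.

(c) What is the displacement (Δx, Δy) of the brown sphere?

(-1.9, -0.3)

The brown sphere was at about (3.3, 5.3) and moved to about (1.4, 5.0).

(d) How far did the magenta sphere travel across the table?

0.6

The magenta sphere was near (8.7, 1.1) before and (9.3, 1.1) after, so it travelled √(0.6² + 0.0²) ≈ 0.6 units.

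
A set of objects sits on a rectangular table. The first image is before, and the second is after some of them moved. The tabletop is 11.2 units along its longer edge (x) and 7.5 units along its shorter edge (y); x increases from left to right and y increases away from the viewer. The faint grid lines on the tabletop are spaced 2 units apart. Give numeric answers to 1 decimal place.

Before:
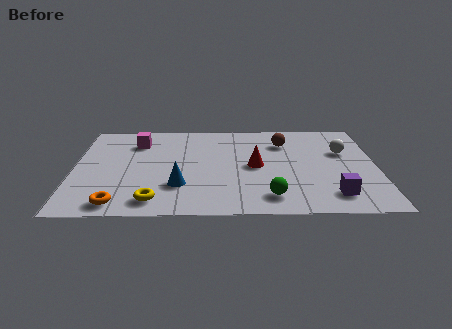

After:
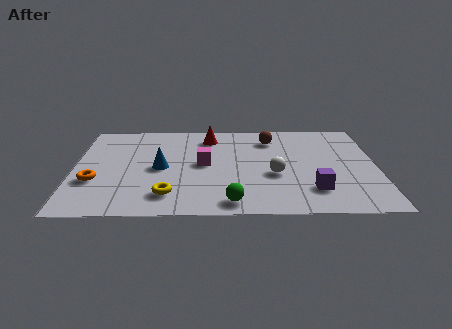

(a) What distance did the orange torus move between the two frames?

1.9

The orange torus was near (1.7, 0.9) before and (0.8, 2.6) after, so it travelled √(0.9² + 1.7²) ≈ 1.9 units.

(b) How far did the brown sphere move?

0.6

From (7.8, 5.6) to (7.3, 5.9), the brown sphere covered √(0.5² + 0.3²) ≈ 0.6 units.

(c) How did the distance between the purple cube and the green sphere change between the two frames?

+0.8

Before: roughly 2.3 units apart; after: 3.1. That's 0.8 units further apart.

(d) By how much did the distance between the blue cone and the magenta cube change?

-2.2

Before: roughly 3.8 units apart; after: 1.6. That's 2.2 units closer together.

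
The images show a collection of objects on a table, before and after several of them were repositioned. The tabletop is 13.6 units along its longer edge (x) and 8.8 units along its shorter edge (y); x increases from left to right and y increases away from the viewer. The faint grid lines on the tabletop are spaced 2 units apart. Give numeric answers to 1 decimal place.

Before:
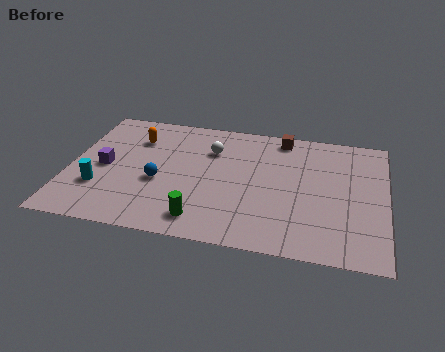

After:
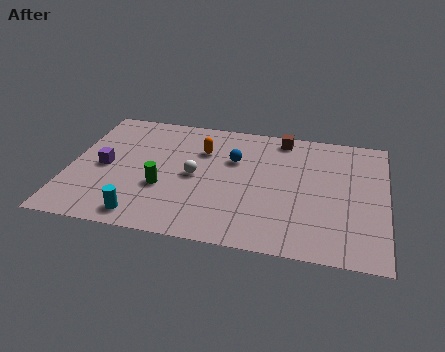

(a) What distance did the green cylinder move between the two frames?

2.5

From (5.9, 1.4) to (4.1, 3.2), the green cylinder covered √(1.8² + 1.8²) ≈ 2.5 units.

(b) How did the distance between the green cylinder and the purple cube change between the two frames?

-2.4

They were about 5.2 units apart before and 2.8 after — 2.4 units closer together.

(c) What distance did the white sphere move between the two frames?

2.1

From (6.0, 6.3) to (5.4, 4.3), the white sphere covered √(0.6² + 2.0²) ≈ 2.1 units.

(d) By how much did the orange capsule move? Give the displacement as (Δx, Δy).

(2.9, -0.3)

From the two frames, the orange capsule sits at roughly (2.7, 6.5) before and (5.6, 6.2) after.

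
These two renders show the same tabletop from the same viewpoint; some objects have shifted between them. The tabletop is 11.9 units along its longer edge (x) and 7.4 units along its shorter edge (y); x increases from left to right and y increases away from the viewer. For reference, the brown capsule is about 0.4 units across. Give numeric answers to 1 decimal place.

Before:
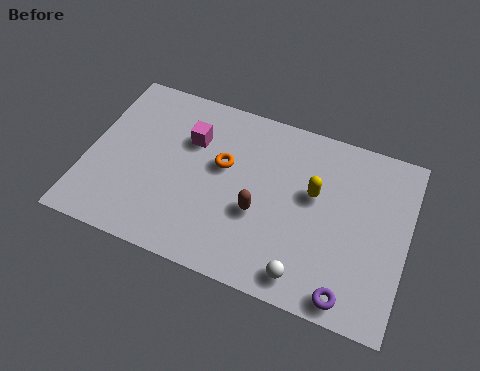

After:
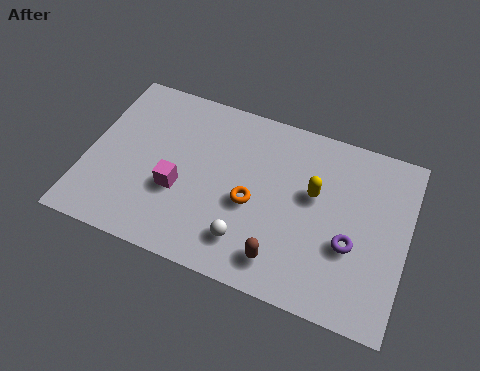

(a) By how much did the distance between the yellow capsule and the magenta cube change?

+0.4

Before: roughly 4.8 units apart; after: 5.2. That's 0.4 units further apart.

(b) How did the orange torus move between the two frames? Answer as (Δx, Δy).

(1.2, -1.2)

The orange torus was at about (5.0, 4.4) and moved to about (6.2, 3.2).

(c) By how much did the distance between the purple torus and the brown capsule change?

-1.3

Before: roughly 4.1 units apart; after: 2.8. That's 1.3 units closer together.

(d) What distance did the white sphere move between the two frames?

2.3

The white sphere moved from about (8.4, 1.0) to (6.2, 1.6), a distance of √(2.2² + 0.6²) ≈ 2.3.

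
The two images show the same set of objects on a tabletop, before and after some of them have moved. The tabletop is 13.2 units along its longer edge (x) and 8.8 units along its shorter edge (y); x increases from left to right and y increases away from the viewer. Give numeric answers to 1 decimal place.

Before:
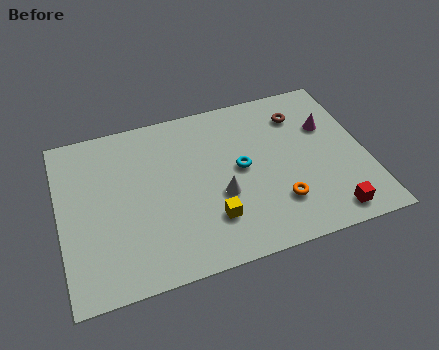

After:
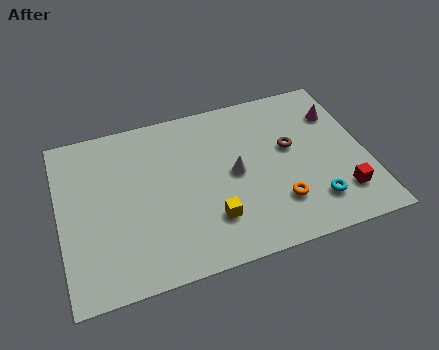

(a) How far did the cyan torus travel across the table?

4.0

The cyan torus moved from about (7.8, 4.6) to (10.7, 1.9), a distance of √(2.9² + 2.7²) ≈ 4.0.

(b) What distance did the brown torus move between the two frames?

1.8

The brown torus was near (10.6, 6.8) before and (10.0, 5.1) after, so it travelled √(0.6² + 1.7²) ≈ 1.8 units.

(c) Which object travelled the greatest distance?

the cyan torus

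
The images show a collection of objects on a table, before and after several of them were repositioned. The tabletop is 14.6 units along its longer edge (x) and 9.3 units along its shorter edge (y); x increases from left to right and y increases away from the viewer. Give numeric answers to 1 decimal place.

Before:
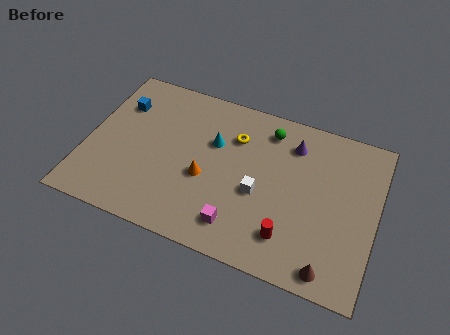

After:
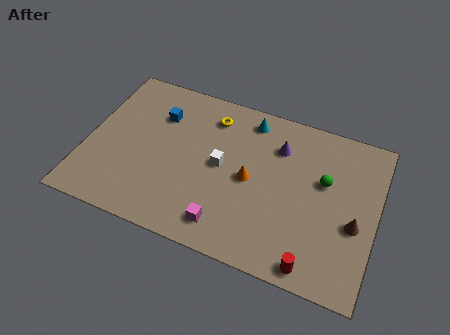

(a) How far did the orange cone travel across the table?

2.3

The orange cone was near (6.1, 3.8) before and (8.3, 4.5) after, so it travelled √(2.2² + 0.7²) ≈ 2.3 units.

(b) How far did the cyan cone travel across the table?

2.6

The cyan cone moved from about (6.3, 6.0) to (7.9, 8.0), a distance of √(1.6² + 2.0²) ≈ 2.6.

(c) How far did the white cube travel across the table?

2.2

From (8.8, 3.9) to (6.8, 4.8), the white cube covered √(2.0² + 0.9²) ≈ 2.2 units.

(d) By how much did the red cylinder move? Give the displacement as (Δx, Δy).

(1.3, -1.1)

The red cylinder was at about (10.5, 2.0) and moved to about (11.8, 0.9).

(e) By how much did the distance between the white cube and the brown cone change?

+2.1

The distance was about 4.8 in the first image and 6.9 in the second, so they moved 2.1 units further apart.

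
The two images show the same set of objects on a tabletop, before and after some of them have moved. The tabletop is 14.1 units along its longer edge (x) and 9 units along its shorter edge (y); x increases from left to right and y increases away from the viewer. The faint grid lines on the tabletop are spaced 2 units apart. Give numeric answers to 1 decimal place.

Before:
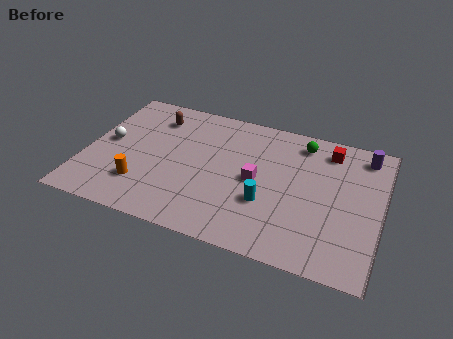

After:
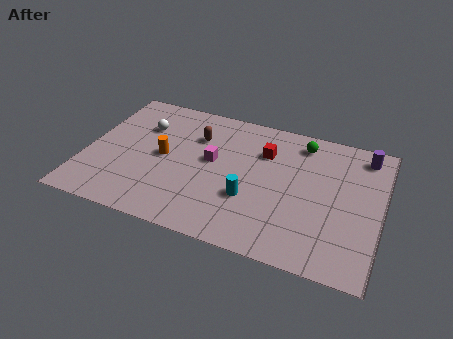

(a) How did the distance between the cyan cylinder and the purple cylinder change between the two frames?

+0.6

Before: roughly 6.3 units apart; after: 6.9. That's 0.6 units further apart.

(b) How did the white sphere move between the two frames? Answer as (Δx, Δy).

(1.5, 1.6)

The white sphere was at about (1.0, 4.7) and moved to about (2.5, 6.3).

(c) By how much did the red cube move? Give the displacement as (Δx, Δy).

(-3.0, -1.1)

The red cube was at about (11.4, 7.5) and moved to about (8.4, 6.4).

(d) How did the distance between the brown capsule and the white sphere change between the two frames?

-0.5

The distance was about 3.1 in the first image and 2.6 in the second, so they moved 0.5 units closer together.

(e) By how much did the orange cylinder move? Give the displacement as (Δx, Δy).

(0.8, 2.2)

From the two frames, the orange cylinder sits at roughly (2.9, 2.3) before and (3.7, 4.5) after.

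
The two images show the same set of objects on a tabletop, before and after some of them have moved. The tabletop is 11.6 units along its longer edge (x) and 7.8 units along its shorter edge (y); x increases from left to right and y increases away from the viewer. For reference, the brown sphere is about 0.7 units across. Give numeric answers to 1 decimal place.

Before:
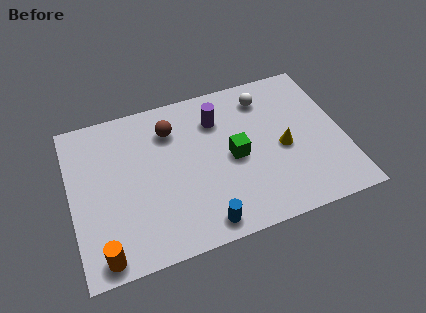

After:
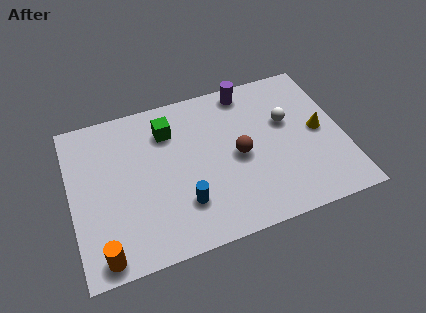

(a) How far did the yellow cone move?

1.6

The yellow cone moved from about (9.0, 3.5) to (10.6, 3.9), a distance of √(1.6² + 0.4²) ≈ 1.6.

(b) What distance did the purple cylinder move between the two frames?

1.8

The purple cylinder moved from about (6.4, 5.8) to (7.8, 6.9), a distance of √(1.4² + 1.1²) ≈ 1.8.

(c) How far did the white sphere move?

1.7

From (8.5, 6.3) to (9.3, 4.8), the white sphere covered √(0.8² + 1.5²) ≈ 1.7 units.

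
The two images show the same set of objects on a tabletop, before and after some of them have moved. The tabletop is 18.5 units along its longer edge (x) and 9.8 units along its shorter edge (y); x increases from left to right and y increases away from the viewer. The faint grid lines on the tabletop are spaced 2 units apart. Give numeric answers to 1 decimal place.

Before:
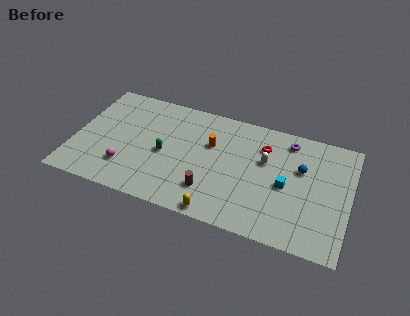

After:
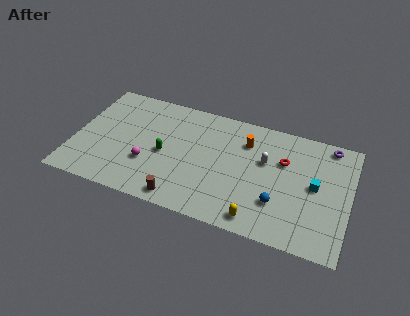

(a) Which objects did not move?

the white capsule and the green capsule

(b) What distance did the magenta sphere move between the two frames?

1.6

The magenta sphere was near (3.7, 2.5) before and (5.1, 3.3) after, so it travelled √(1.4² + 0.8²) ≈ 1.6 units.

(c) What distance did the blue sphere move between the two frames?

3.5

From (15.2, 6.2) to (13.9, 2.9), the blue sphere covered √(1.3² + 3.3²) ≈ 3.5 units.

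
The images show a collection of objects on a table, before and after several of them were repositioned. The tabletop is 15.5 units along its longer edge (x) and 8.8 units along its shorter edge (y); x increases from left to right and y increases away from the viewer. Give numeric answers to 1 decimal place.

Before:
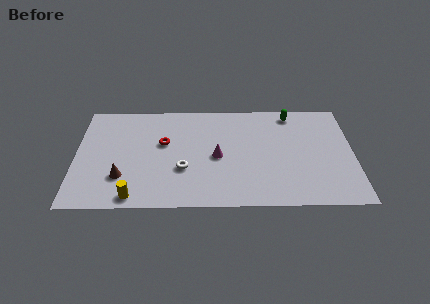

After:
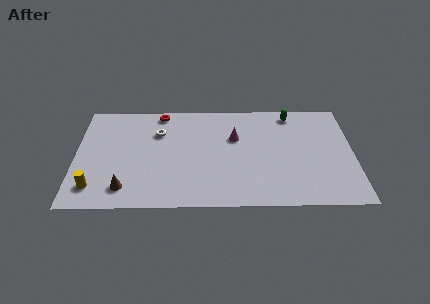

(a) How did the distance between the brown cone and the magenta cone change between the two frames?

+1.8

The distance was about 5.5 in the first image and 7.3 in the second, so they moved 1.8 units further apart.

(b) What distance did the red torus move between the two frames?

2.6

From (4.9, 5.3) to (4.7, 7.9), the red torus covered √(0.2² + 2.6²) ≈ 2.6 units.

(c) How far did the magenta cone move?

1.9

The magenta cone was near (7.9, 4.1) before and (8.9, 5.7) after, so it travelled √(1.0² + 1.6²) ≈ 1.9 units.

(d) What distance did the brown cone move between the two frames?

0.9

From (2.6, 2.5) to (2.8, 1.6), the brown cone covered √(0.2² + 0.9²) ≈ 0.9 units.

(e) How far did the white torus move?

3.4

The white torus was near (6.0, 3.1) before and (4.6, 6.2) after, so it travelled √(1.4² + 3.1²) ≈ 3.4 units.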